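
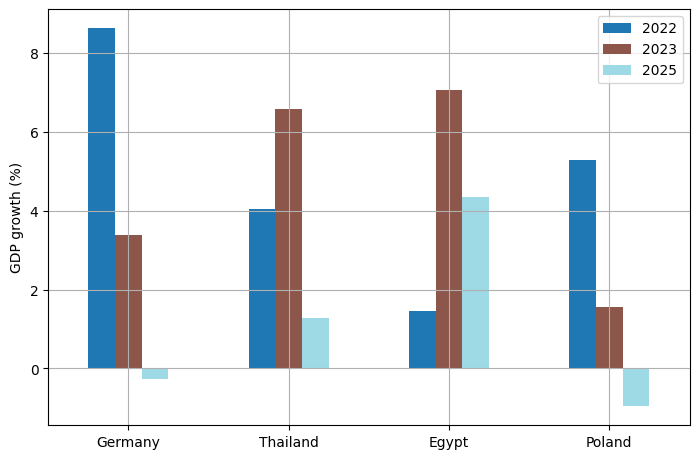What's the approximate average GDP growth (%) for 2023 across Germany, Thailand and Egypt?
(3 + 7 + 7) / 3 ≈ 6.

≈ 6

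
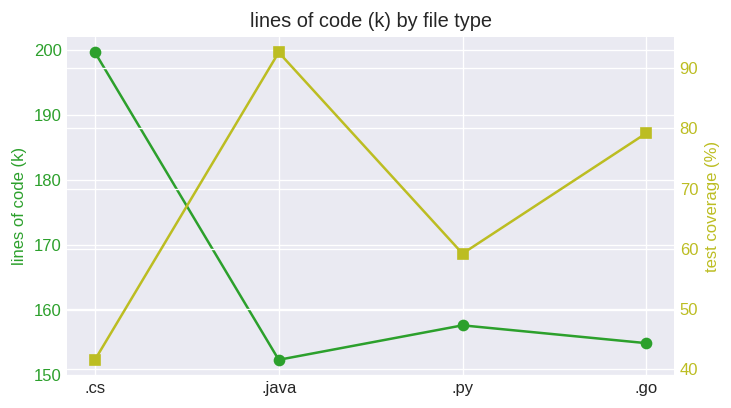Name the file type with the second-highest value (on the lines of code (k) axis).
.py

Top 3 (on the lines of code (k) axis): .cs ≈ 200, .py ≈ 160, .go ≈ 155.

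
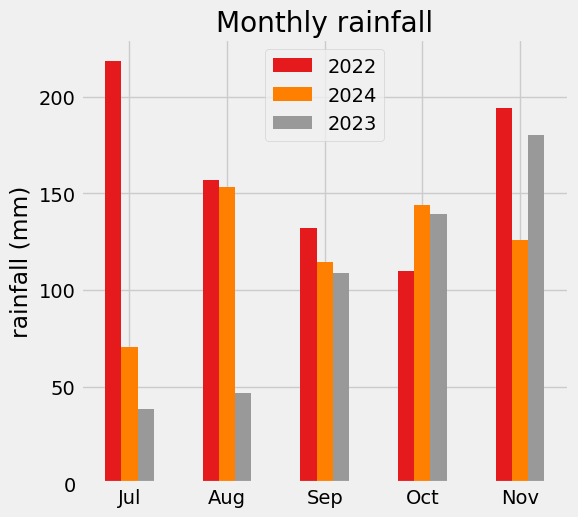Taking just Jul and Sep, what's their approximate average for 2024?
(80 + 120) / 2 ≈ 100.

≈ 100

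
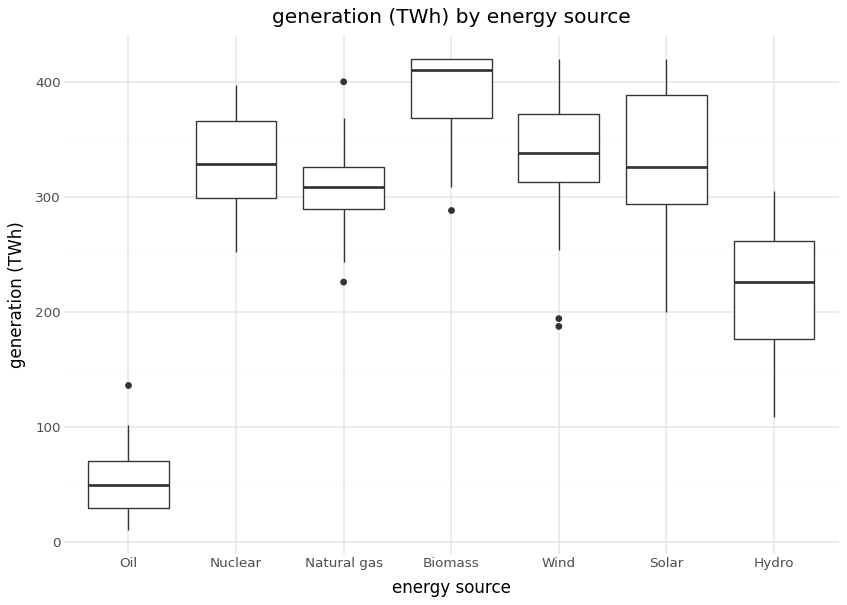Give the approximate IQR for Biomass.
≈ 50

Q3 ≈ 400, Q1 ≈ 350; IQR ≈ 50.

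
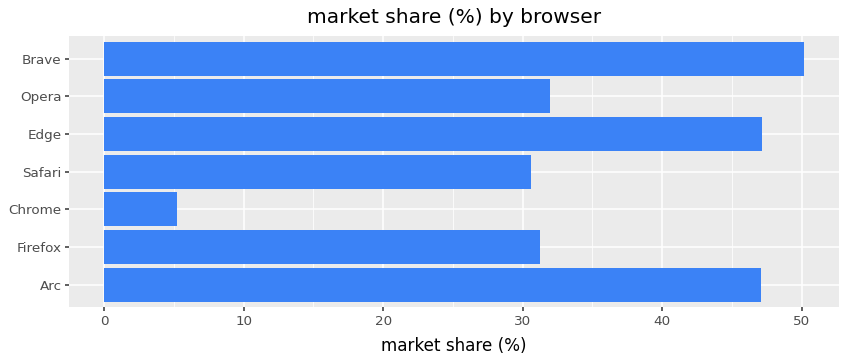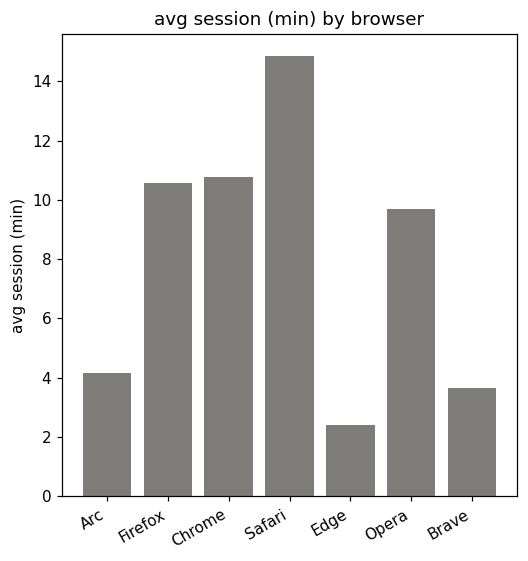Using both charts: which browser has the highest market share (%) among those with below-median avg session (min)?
Chart 2 median avg session (min) ≈ 10; below-median browsers: Arc, Edge, Brave. Among those, Brave has the highest market share (%) (≈ 50).

Brave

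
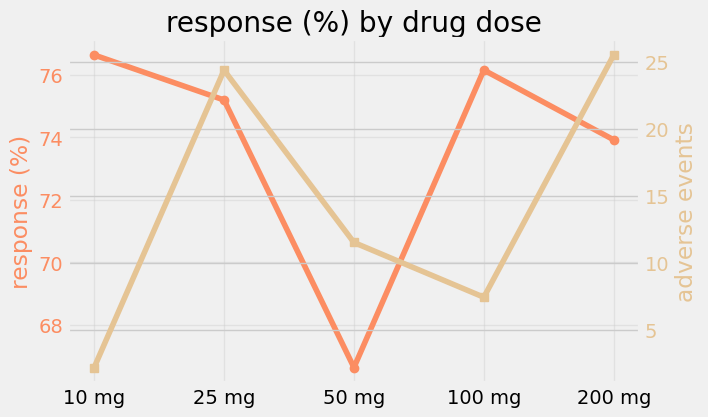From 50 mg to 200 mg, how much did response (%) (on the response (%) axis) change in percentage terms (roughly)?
50 mg ≈ 67, 200 mg ≈ 74; (74 − 67) / 67 ≈ +10.4%.

≈ +10.4%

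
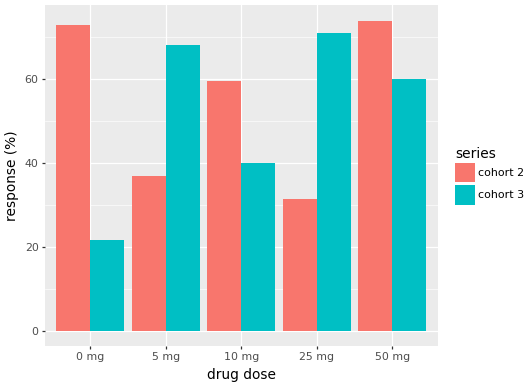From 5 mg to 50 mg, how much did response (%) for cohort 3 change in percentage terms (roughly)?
5 mg ≈ 70, 50 mg ≈ 60; (60 − 70) / 70 ≈ -14.3%.

≈ -14.3%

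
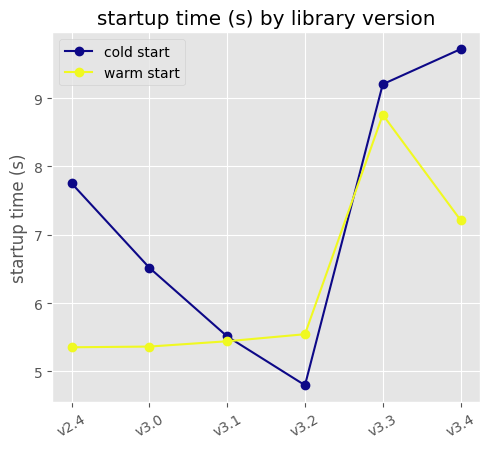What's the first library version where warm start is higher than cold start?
v3.1: warm start ≈ 5.5 vs cold start ≈ 5.5 (not yet); v3.2: warm start ≈ 5.5 vs cold start ≈ 5.0 (first crossover).

v3.2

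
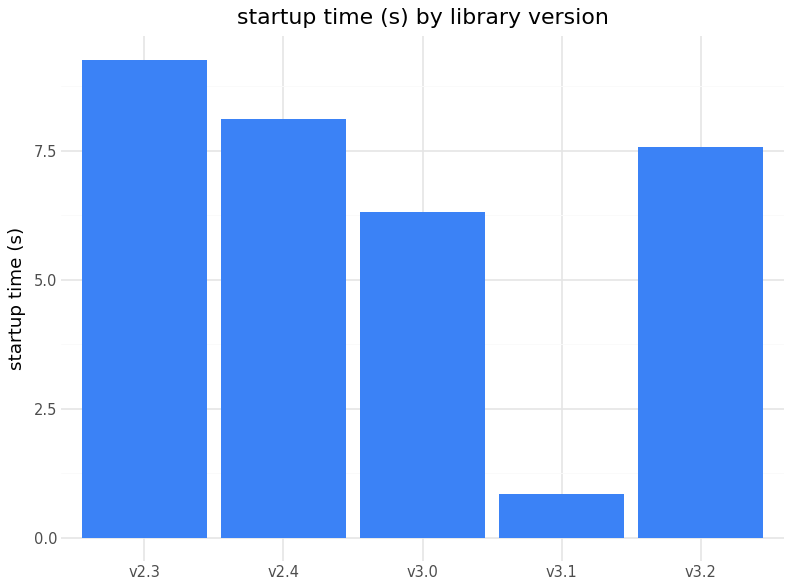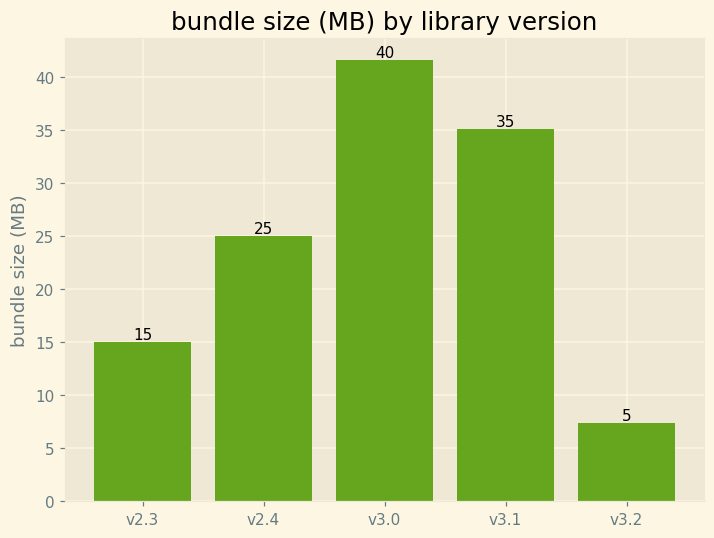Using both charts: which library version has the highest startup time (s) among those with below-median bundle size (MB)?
v2.3

Chart 2 median bundle size (MB) ≈ 25; below-median library versions: v2.3, v3.2. Among those, v2.3 has the highest startup time (s) (≈ 9).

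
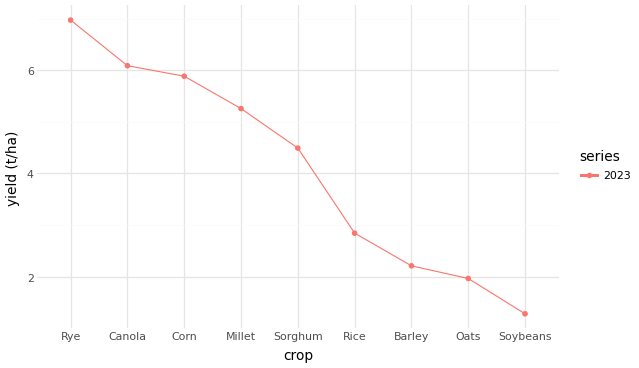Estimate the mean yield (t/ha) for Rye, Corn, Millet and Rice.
≈ 5.38

(7.0 + 6.0 + 5.5 + 3.0) / 4 ≈ 5.38.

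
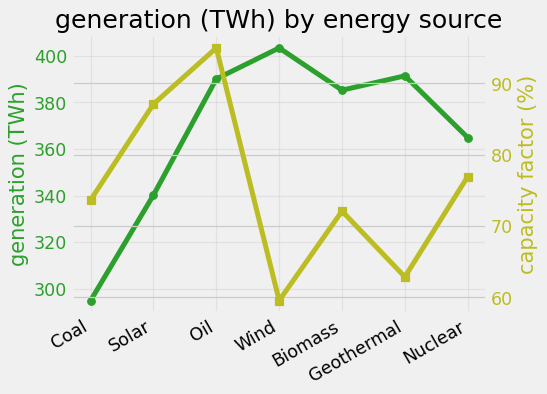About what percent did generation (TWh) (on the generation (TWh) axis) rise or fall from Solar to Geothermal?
Solar ≈ 340, Geothermal ≈ 390; (390 − 340) / 340 ≈ +14.7%.

≈ +14.7%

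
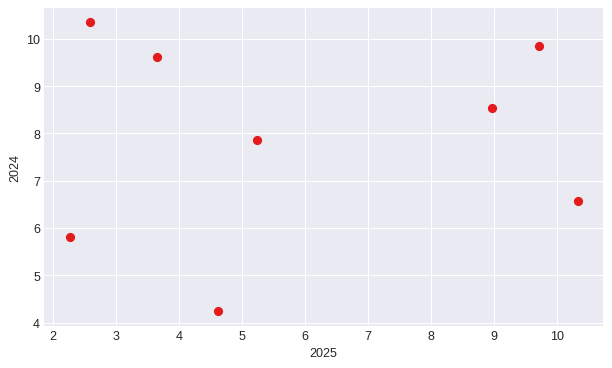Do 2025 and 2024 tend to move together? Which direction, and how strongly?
Points are roughly uncorrelated; weak (|r| ≈ 0.1).

no clear correlation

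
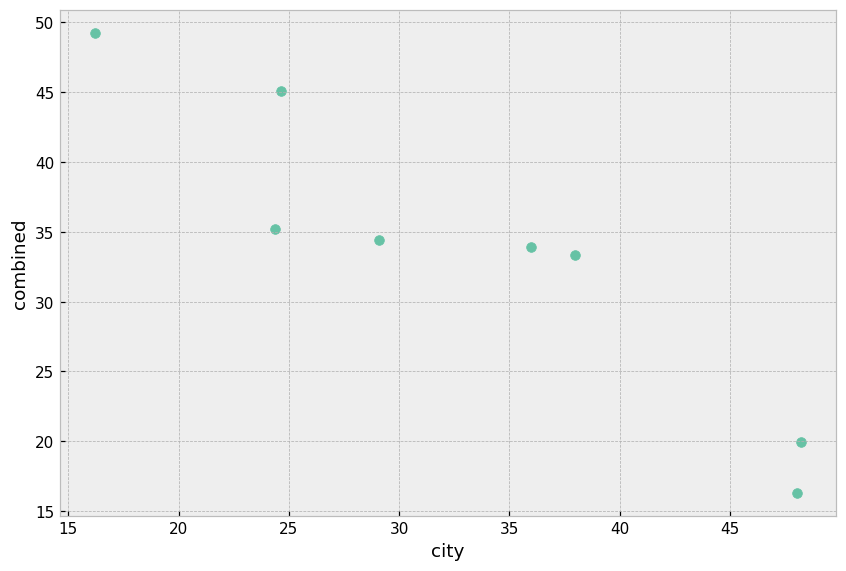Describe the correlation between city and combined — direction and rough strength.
Points are negatively correlated; strong (|r| ≈ 0.9).

negative, strong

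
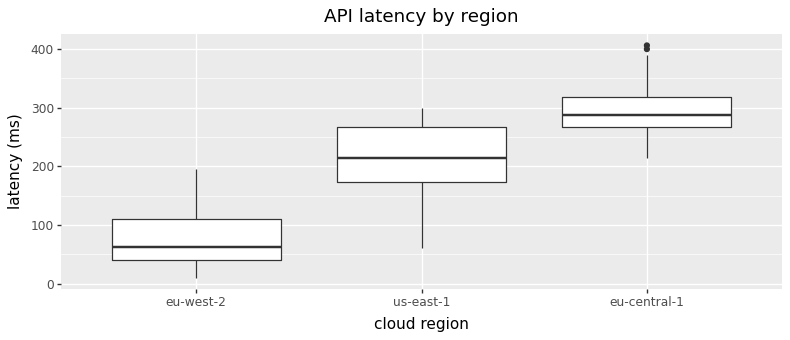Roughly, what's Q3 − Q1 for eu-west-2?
≈ 80

Q3 ≈ 120, Q1 ≈ 40; IQR ≈ 80.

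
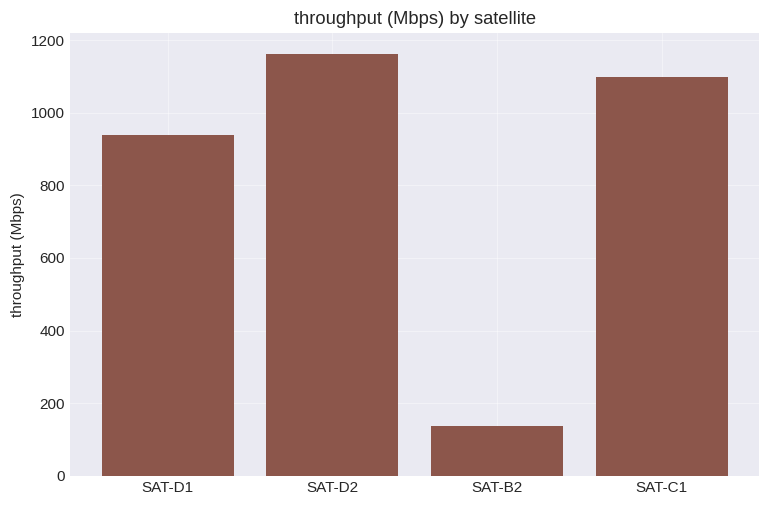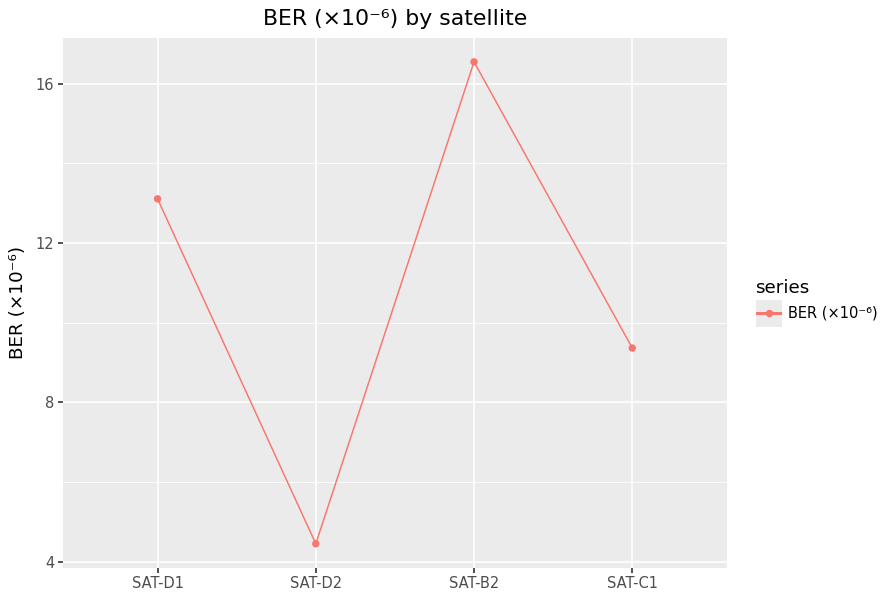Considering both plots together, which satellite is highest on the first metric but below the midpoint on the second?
SAT-D2

Chart 2 median BER (×10⁻⁶) ≈ 12; below-median satellites: SAT-D2, SAT-C1. Among those, SAT-D2 has the highest throughput (Mbps) (≈ 1200).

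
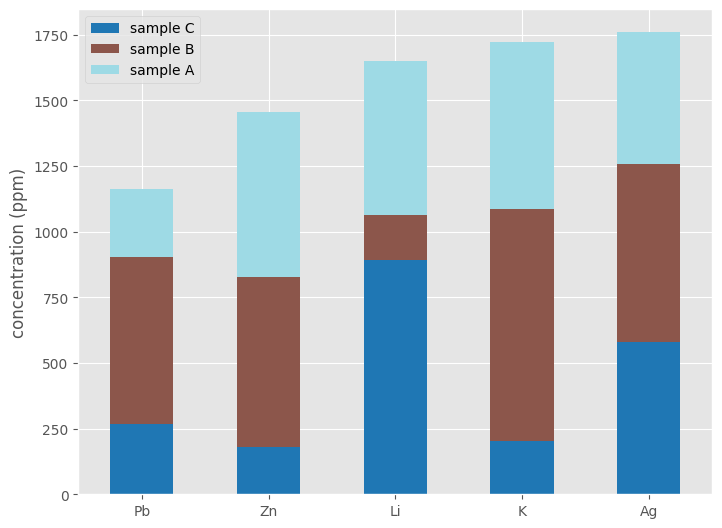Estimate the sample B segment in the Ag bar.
≈ 600

sample B top ≈ 1200, bottom ≈ 600; segment ≈ 600.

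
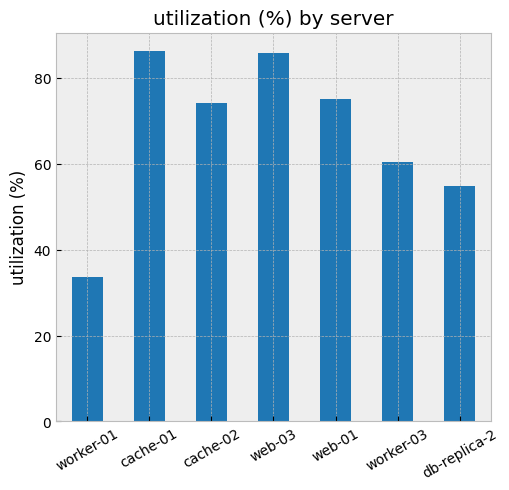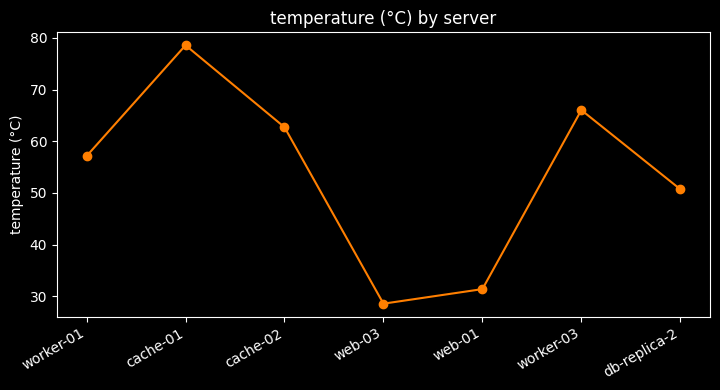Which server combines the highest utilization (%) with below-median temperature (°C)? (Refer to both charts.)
web-03

Chart 2 median temperature (°C) ≈ 60; below-median servers: web-03, web-01, db-replica-2. Among those, web-03 has the highest utilization (%) (≈ 90).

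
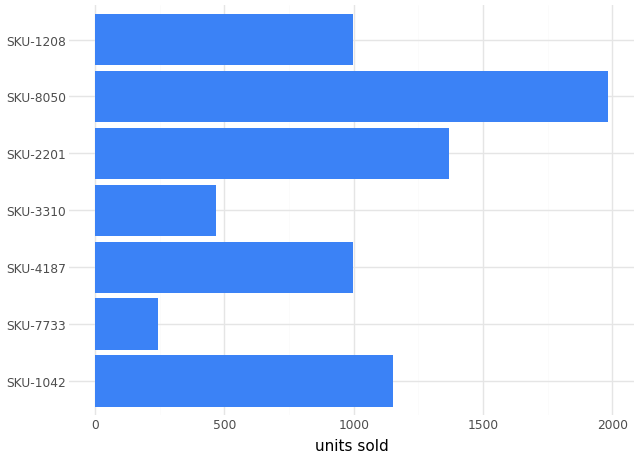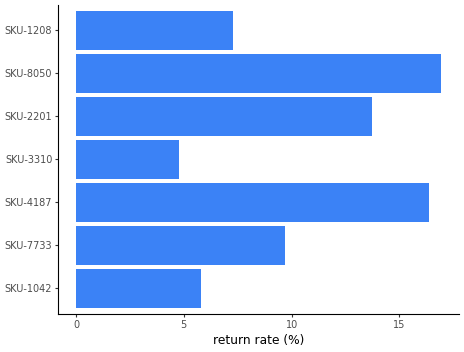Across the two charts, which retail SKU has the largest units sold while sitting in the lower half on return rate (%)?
Chart 2 median return rate (%) ≈ 10; below-median retail SKUs: SKU-1042, SKU-3310, SKU-1208. Among those, SKU-1042 has the highest units sold (≈ 1200).

SKU-1042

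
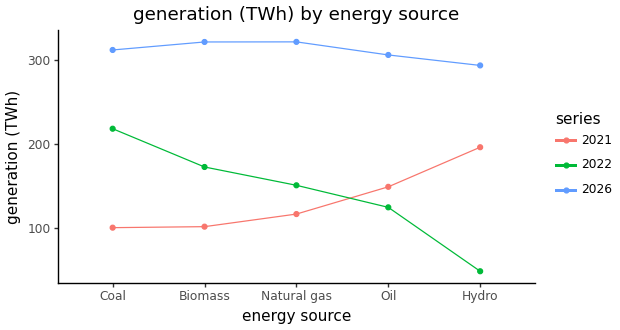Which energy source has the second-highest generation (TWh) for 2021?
Oil

Top 3 for 2021: Hydro ≈ 200, Oil ≈ 150, Natural gas ≈ 125.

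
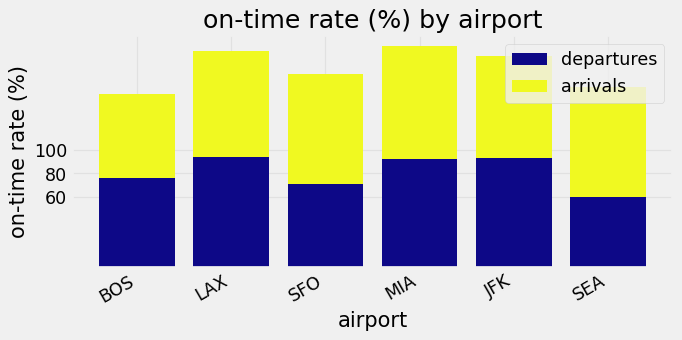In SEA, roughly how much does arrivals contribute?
≈ 100

arrivals top ≈ 160, bottom ≈ 60; segment ≈ 100.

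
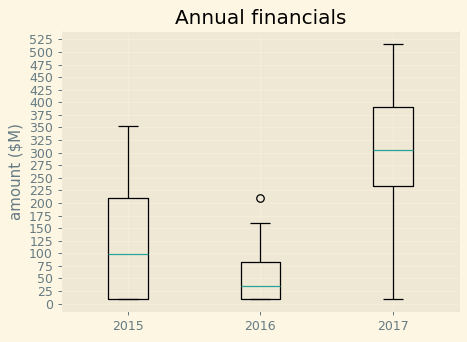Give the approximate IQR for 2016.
Q3 ≈ 75, Q1 ≈ 0; IQR ≈ 75.

≈ 75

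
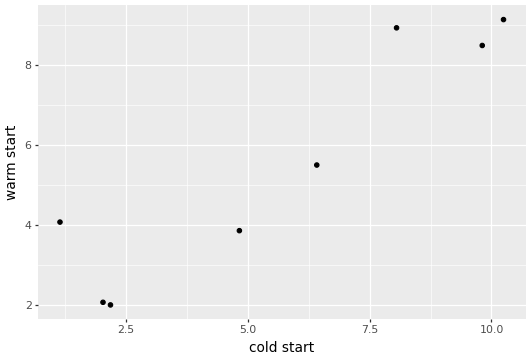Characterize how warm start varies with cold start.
positive, strong

Points are positively correlated; strong (|r| ≈ 0.9).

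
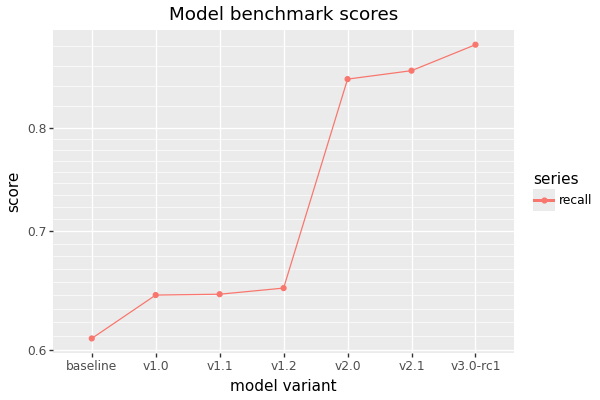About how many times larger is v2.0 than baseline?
v2.0 ≈ 0.85, baseline ≈ 0.60; 0.85/0.60 ≈ 1.42.

≈ 1.42×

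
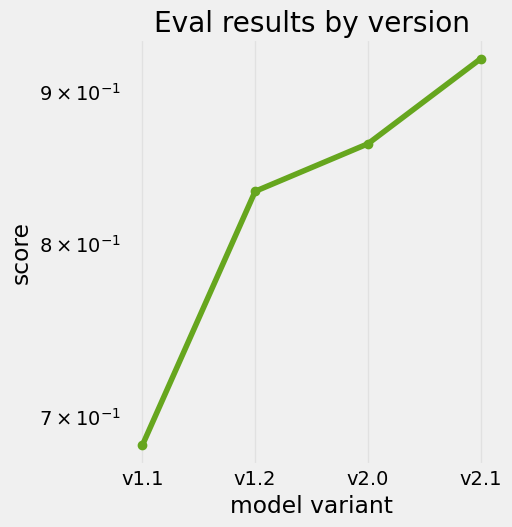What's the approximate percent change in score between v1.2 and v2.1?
v1.2 ≈ 0.84, v2.1 ≈ 0.92; (0.92 − 0.84) / 0.84 ≈ +9.5%.

≈ +9.5%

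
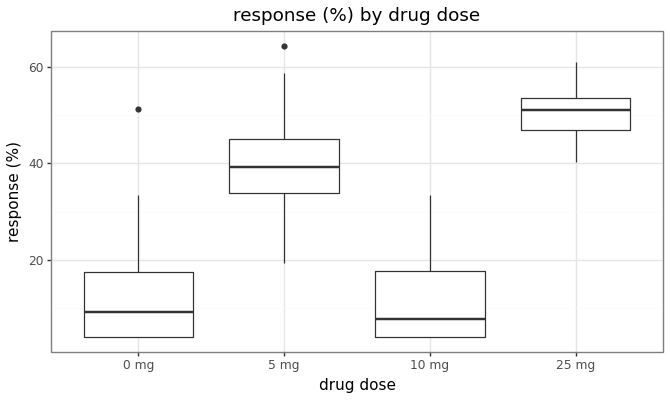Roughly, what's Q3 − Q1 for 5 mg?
Q3 ≈ 45, Q1 ≈ 35; IQR ≈ 10.

≈ 10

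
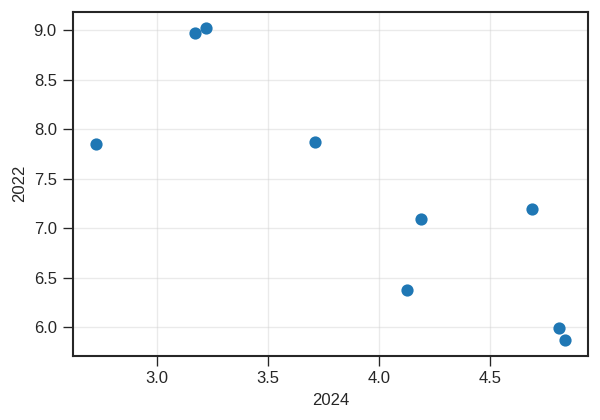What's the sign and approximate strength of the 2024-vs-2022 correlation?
negative, strong

Points are negatively correlated; strong (|r| ≈ 0.8).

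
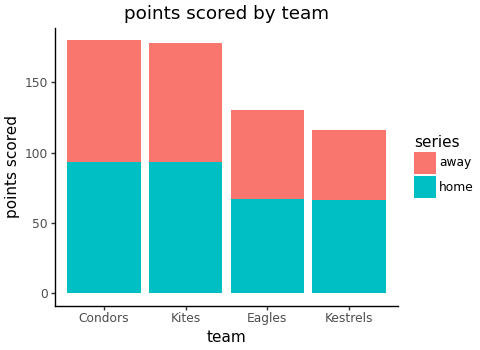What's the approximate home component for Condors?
home top ≈ 100, bottom ≈ 0; segment ≈ 100.

≈ 100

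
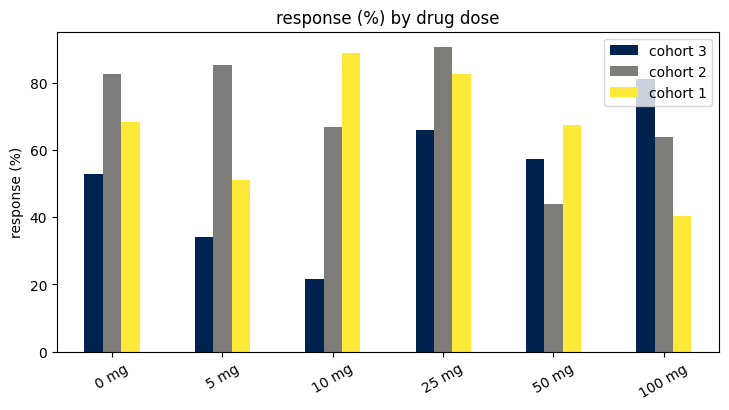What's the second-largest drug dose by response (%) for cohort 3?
25 mg

Top 3 for cohort 3: 100 mg ≈ 80, 25 mg ≈ 70, 50 mg ≈ 60.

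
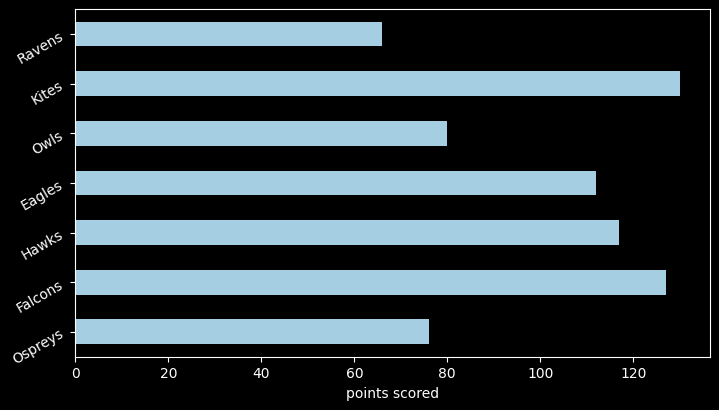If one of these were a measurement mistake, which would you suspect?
Ravens

Ravens ≈ 60; the rest sit between ≈ 80 and ≈ 120.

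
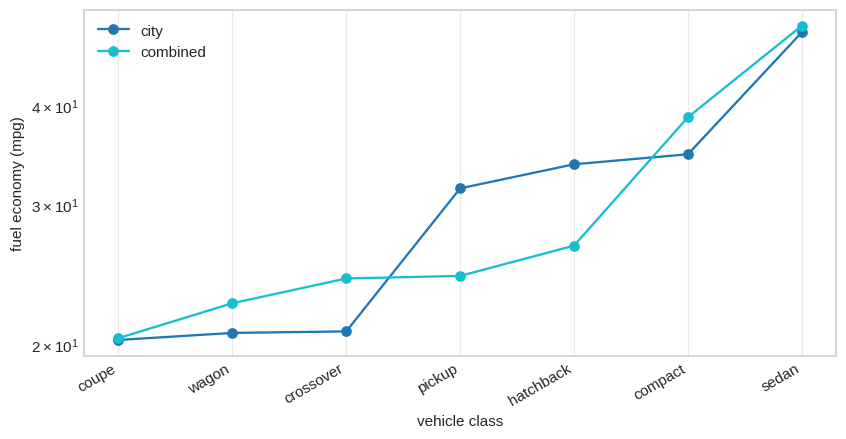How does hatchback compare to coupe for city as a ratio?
hatchback ≈ 35, coupe ≈ 20; 35/20 ≈ 1.75.

≈ 1.75×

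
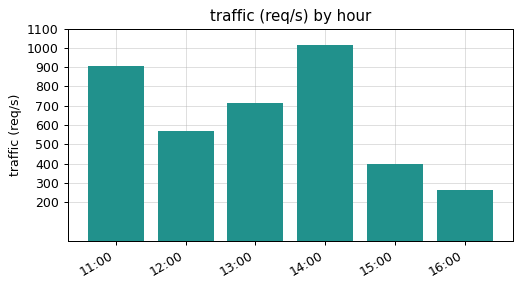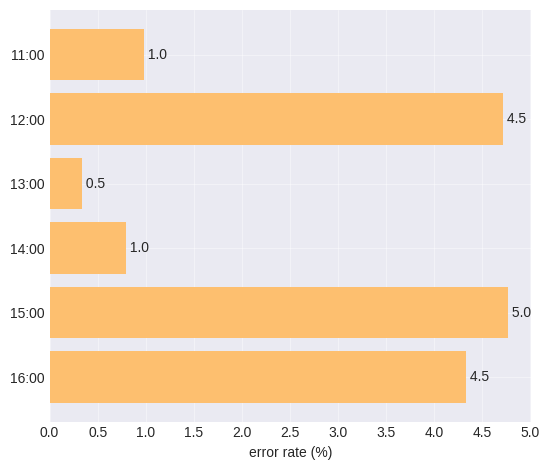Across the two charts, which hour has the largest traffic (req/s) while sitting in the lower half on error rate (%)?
Chart 2 median error rate (%) ≈ 2.5; below-median hours: 11:00, 13:00, 14:00. Among those, 14:00 has the highest traffic (req/s) (≈ 1000).

14:00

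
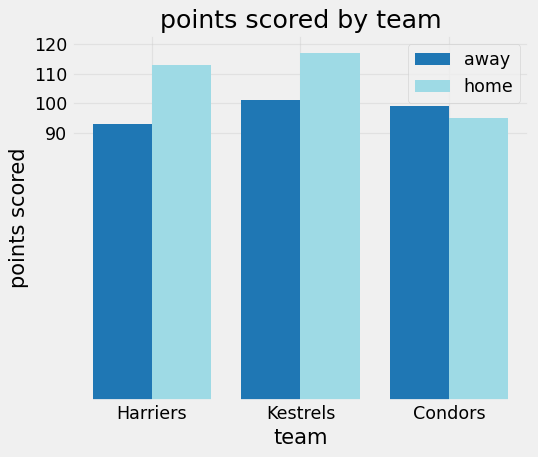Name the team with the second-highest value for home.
Top 3 for home: Kestrels ≈ 120, Harriers ≈ 110, Condors ≈ 100.

Harriers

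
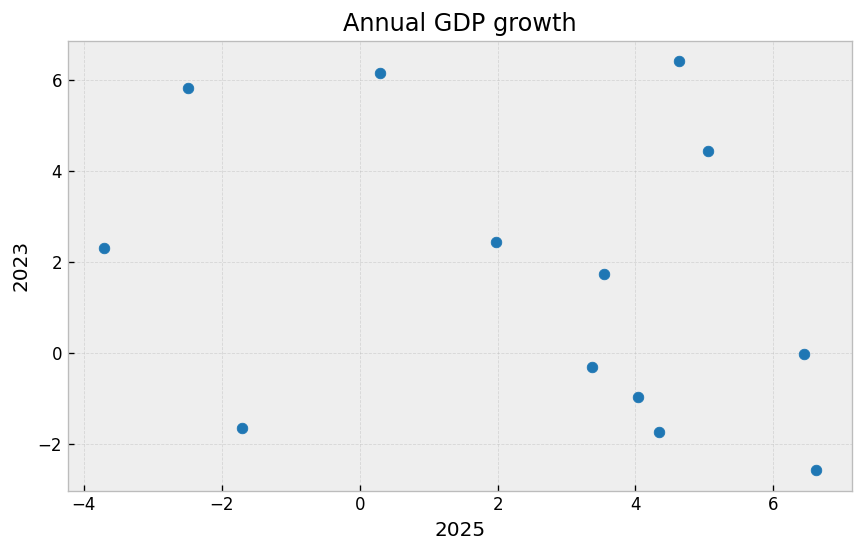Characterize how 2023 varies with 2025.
Points are negatively correlated; weak (|r| ≈ 0.3).

negative, weak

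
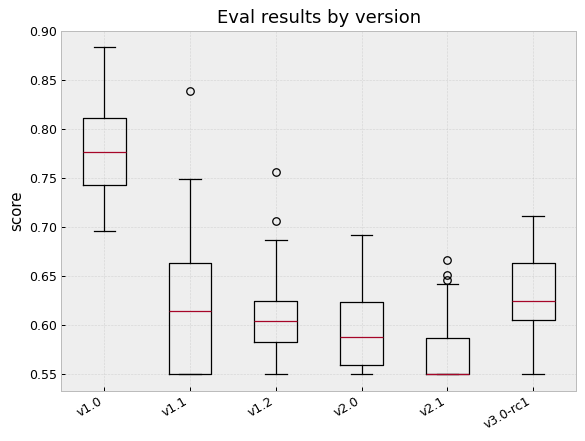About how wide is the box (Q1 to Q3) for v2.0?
≈ 0.06

Q3 ≈ 0.62, Q1 ≈ 0.56; IQR ≈ 0.06.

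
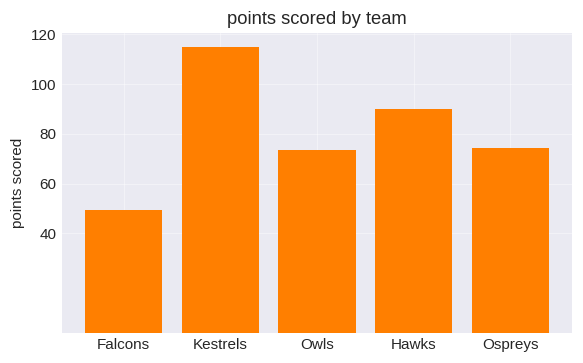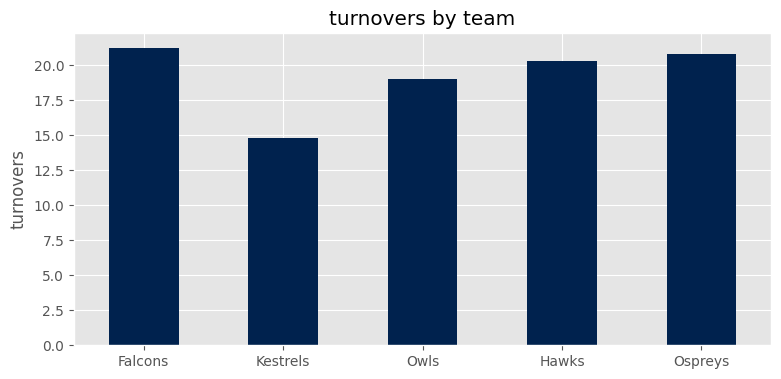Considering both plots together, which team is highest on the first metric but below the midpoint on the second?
Kestrels

Chart 2 median turnovers ≈ 20; below-median teams: Kestrels, Owls. Among those, Kestrels has the highest points scored (≈ 120).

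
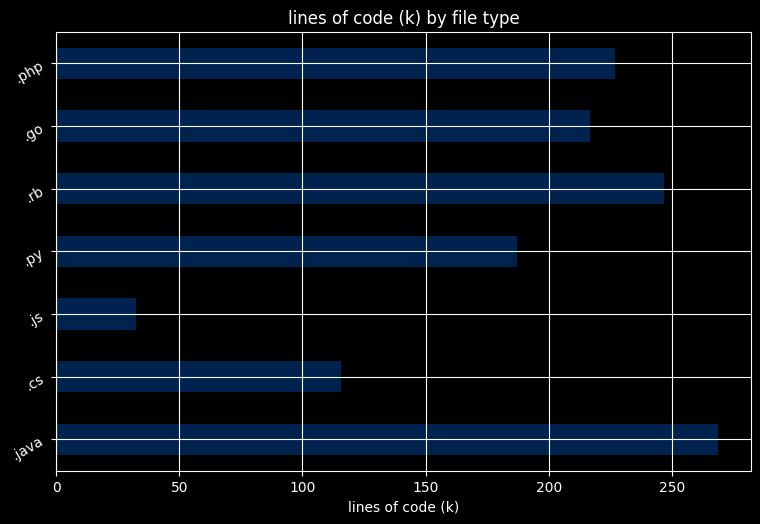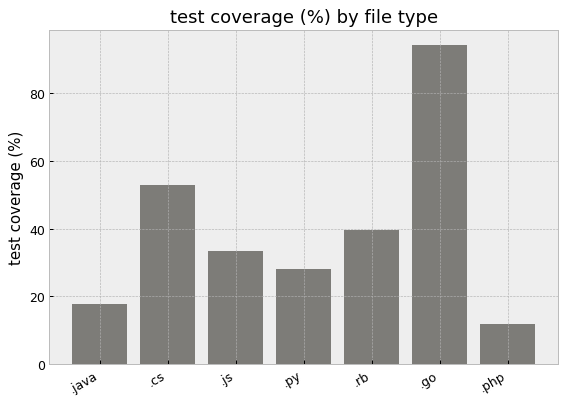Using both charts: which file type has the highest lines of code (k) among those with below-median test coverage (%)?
Chart 2 median test coverage (%) ≈ 30; below-median file types: .java, .py, .php. Among those, .java has the highest lines of code (k) (≈ 275).

.java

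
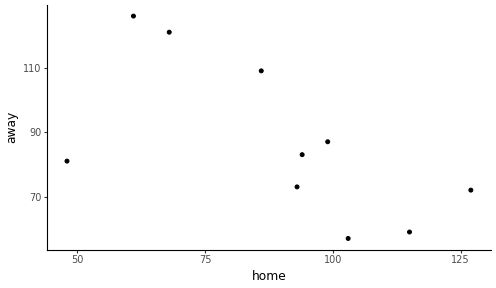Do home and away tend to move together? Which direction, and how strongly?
negative, moderate

Points are negatively correlated; moderate (|r| ≈ 0.6).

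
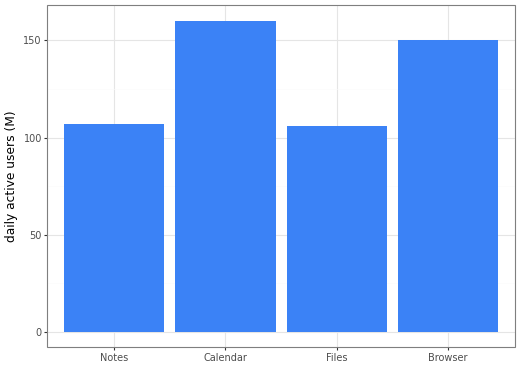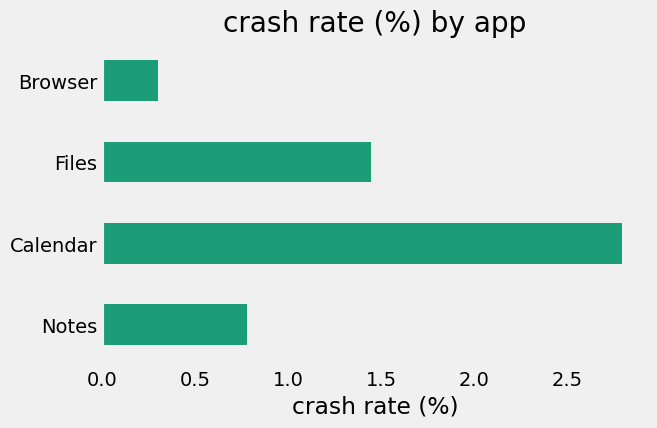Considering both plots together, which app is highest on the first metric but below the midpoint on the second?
Chart 2 median crash rate (%) ≈ 1; below-median apps: Notes, Browser. Among those, Browser has the highest daily active users (M) (≈ 160).

Browser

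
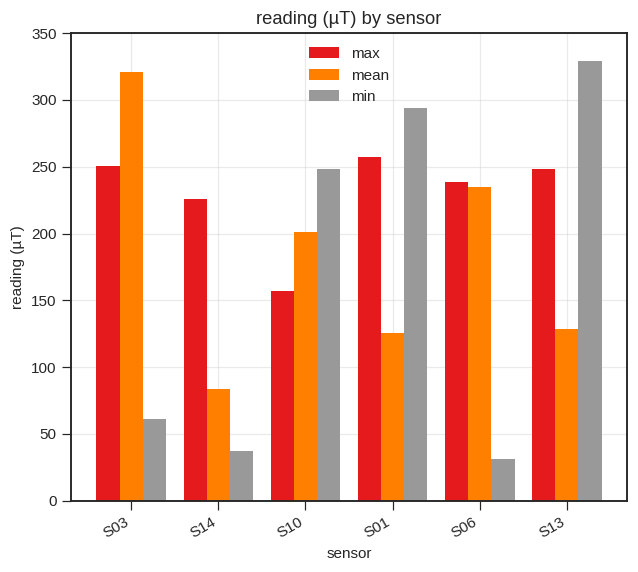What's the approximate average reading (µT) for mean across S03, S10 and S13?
(300 + 200 + 150) / 3 ≈ 217.

≈ 217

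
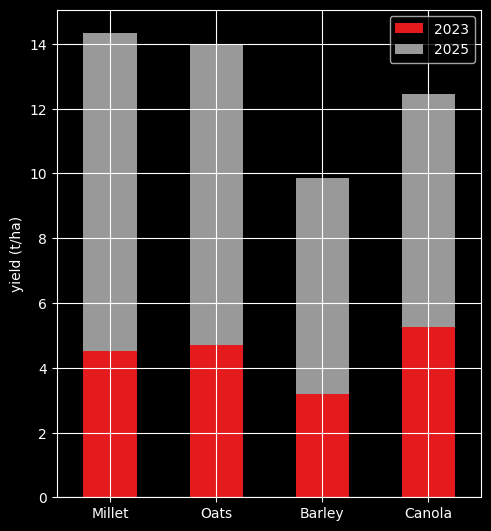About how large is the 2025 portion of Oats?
≈ 10

2025 top ≈ 14, bottom ≈ 4; segment ≈ 10.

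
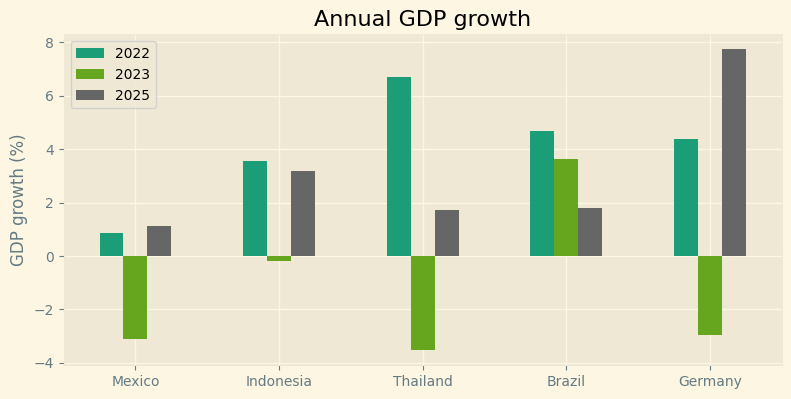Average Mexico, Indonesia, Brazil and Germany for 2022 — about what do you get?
≈ 4

(1 + 4 + 5 + 4) / 4 ≈ 4.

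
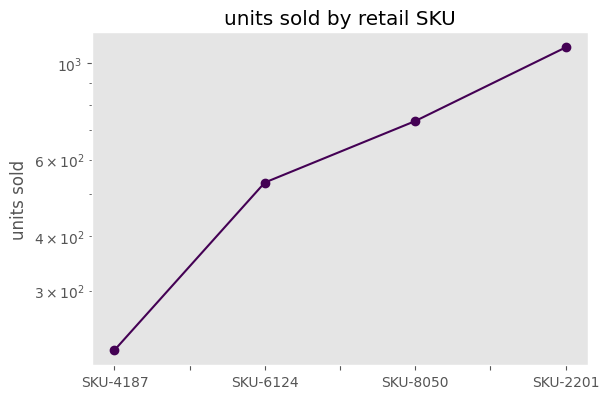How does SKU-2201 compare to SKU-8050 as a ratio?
SKU-2201 ≈ 1100, SKU-8050 ≈ 700; 1100/700 ≈ 1.57.

≈ 1.57×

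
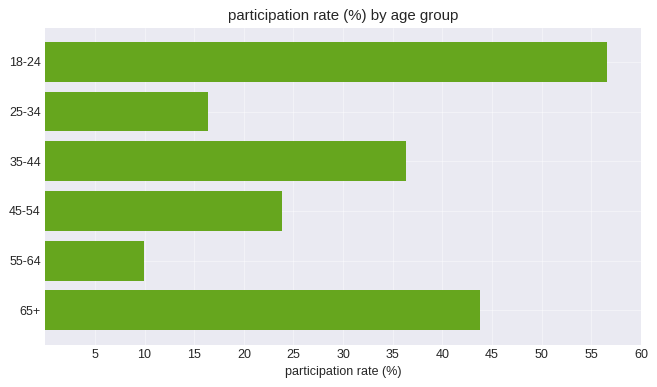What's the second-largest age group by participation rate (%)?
65+

Top 3: 18-24 ≈ 55, 65+ ≈ 45, 35-44 ≈ 35.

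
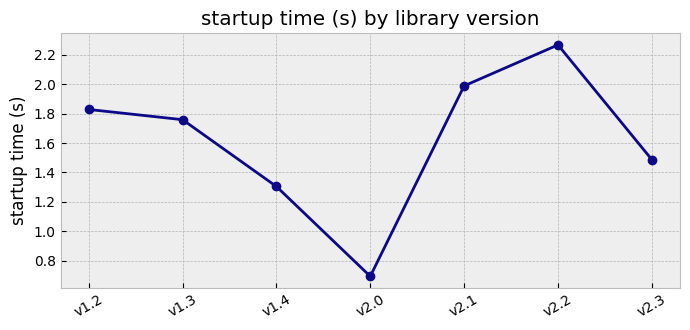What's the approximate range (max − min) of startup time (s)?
≈ 1.6

Max v2.2 ≈ 2.2, min v2.0 ≈ 0.6; range ≈ 1.6.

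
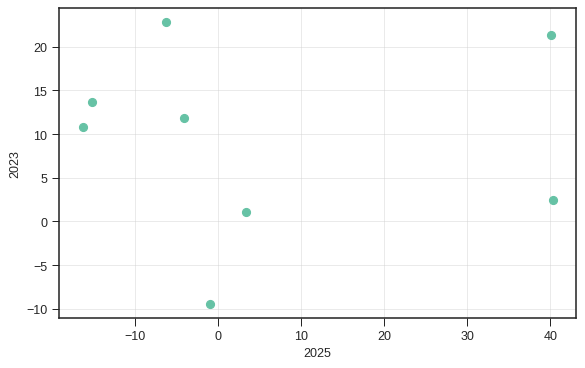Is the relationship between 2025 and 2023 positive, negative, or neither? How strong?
no clear correlation

Points are roughly uncorrelated; weak (|r| ≈ 0.0).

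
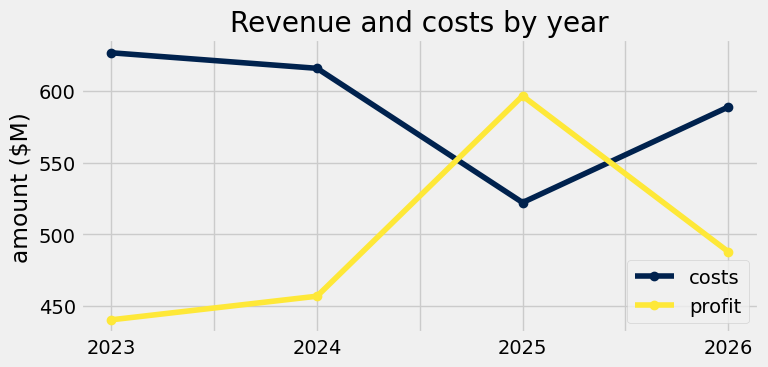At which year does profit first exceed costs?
2025

2024: profit ≈ 460 vs costs ≈ 620 (not yet); 2025: profit ≈ 600 vs costs ≈ 520 (first crossover).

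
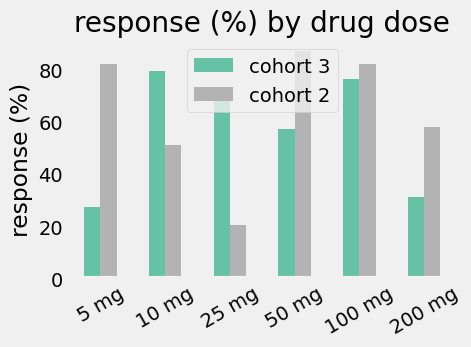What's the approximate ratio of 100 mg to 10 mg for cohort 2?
100 mg ≈ 80, 10 mg ≈ 50; 80/50 ≈ 1.6.

≈ 1.6×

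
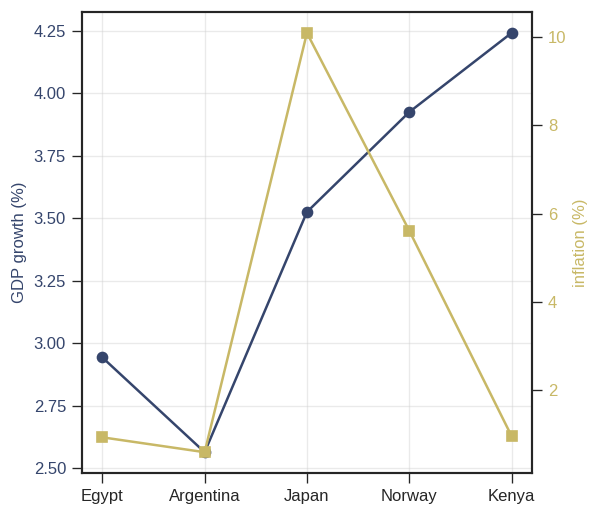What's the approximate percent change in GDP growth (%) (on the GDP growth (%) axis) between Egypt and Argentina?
Egypt ≈ 3.0, Argentina ≈ 2.6; (2.6 − 3.0) / 3.0 ≈ -13.3%.

≈ -13.3%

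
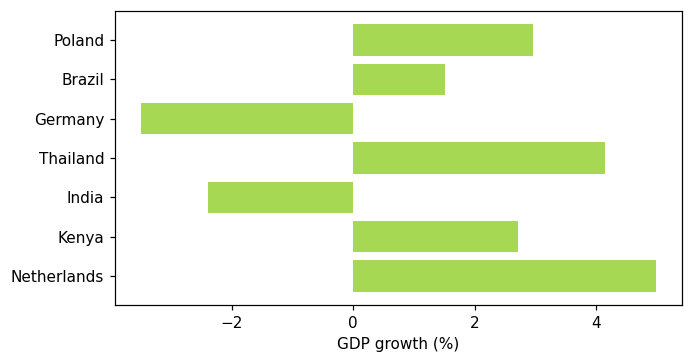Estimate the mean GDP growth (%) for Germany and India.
(-4 + -2) / 2 ≈ -3.

≈ -3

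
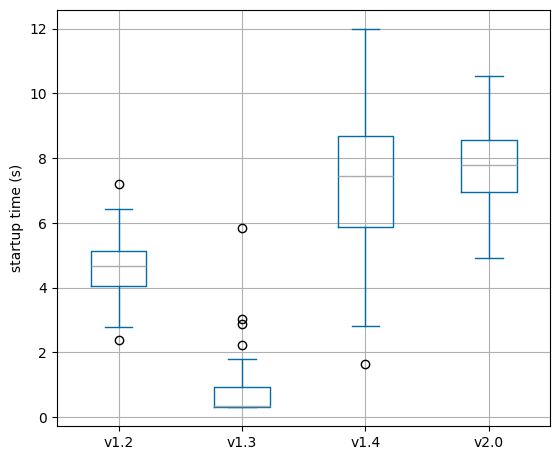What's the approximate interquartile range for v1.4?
≈ 3

Q3 ≈ 9, Q1 ≈ 6; IQR ≈ 3.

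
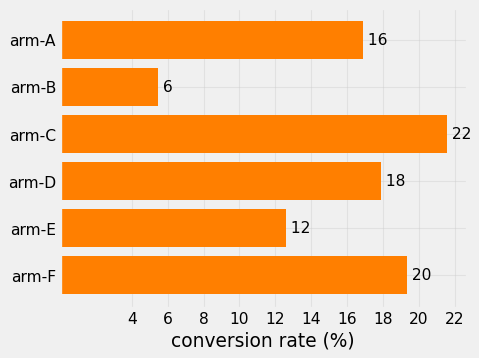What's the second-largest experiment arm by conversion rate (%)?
Top 3: arm-C ≈ 22, arm-F ≈ 20, arm-D ≈ 18.

arm-F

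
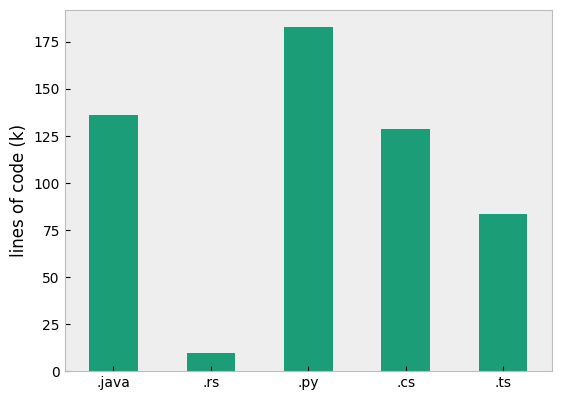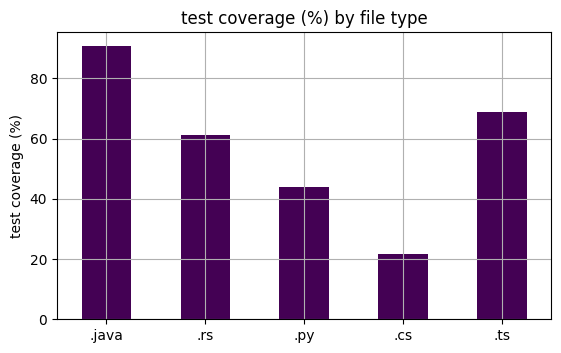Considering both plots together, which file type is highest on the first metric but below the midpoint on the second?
.py

Chart 2 median test coverage (%) ≈ 60; below-median file types: .py, .cs. Among those, .py has the highest lines of code (k) (≈ 180).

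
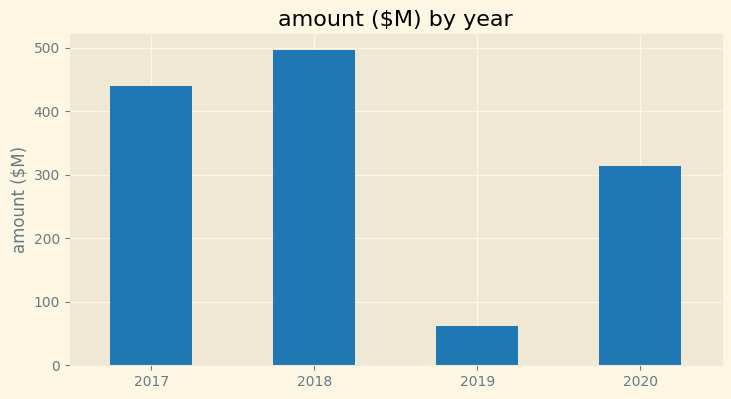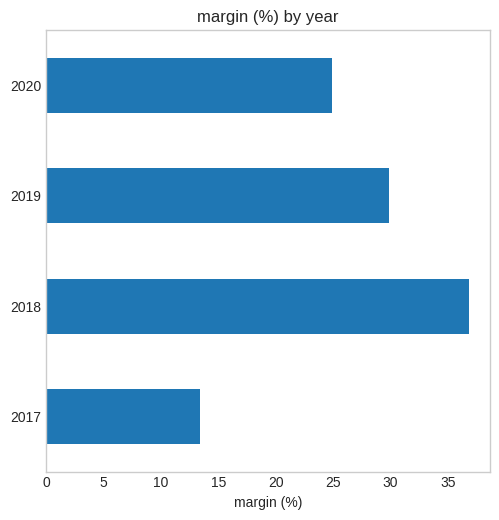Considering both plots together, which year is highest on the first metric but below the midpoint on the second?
2017

Chart 2 median margin (%) ≈ 25; below-median years: 2017, 2020. Among those, 2017 has the highest amount ($M) (≈ 450).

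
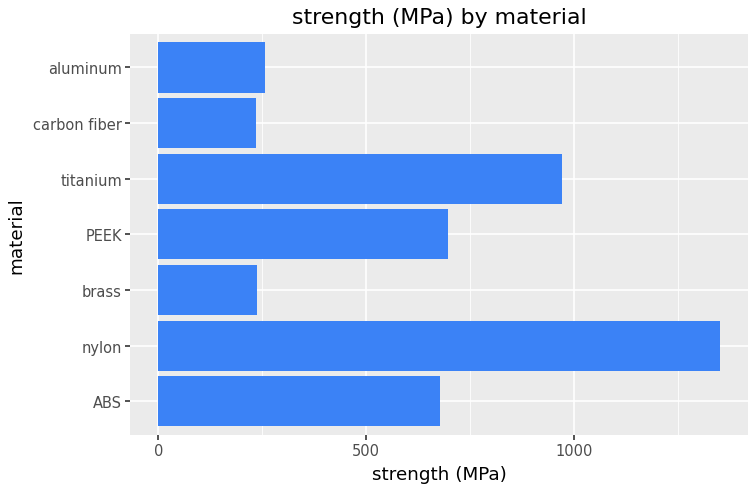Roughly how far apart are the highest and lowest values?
≈ 1200

Max nylon ≈ 1400, min carbon fiber ≈ 200; range ≈ 1200.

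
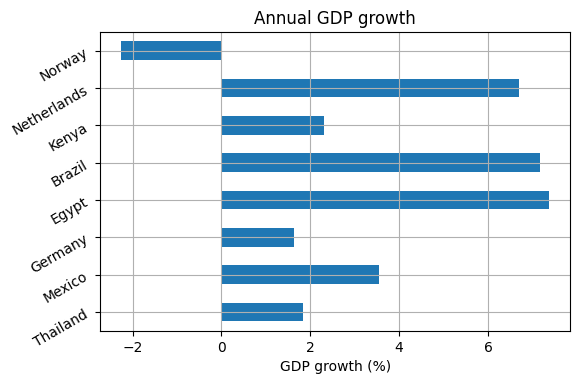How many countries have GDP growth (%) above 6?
3

Above 6: Egypt, Brazil, Netherlands.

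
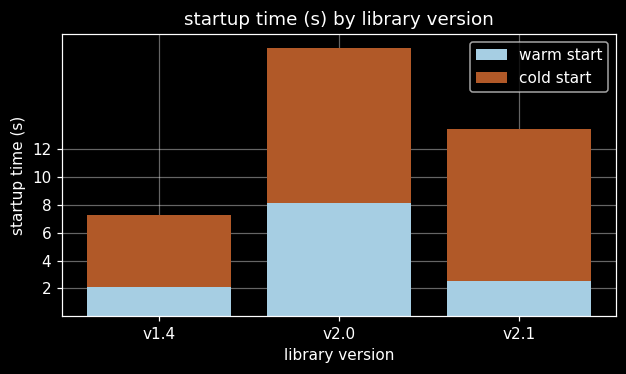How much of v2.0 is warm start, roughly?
warm start top ≈ 8, bottom ≈ 0; segment ≈ 8.

≈ 8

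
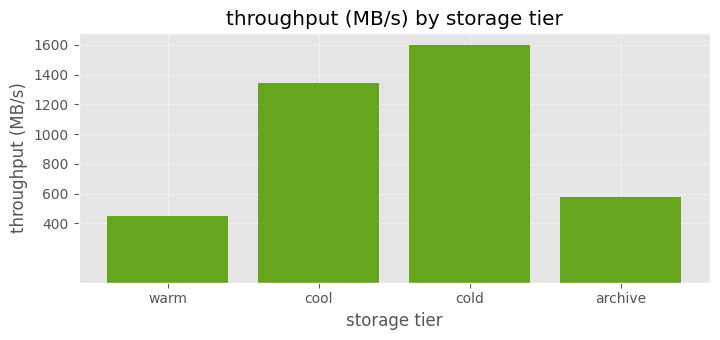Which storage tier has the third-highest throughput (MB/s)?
archive

Top 4: cold ≈ 1600, cool ≈ 1400, archive ≈ 600, warm ≈ 400.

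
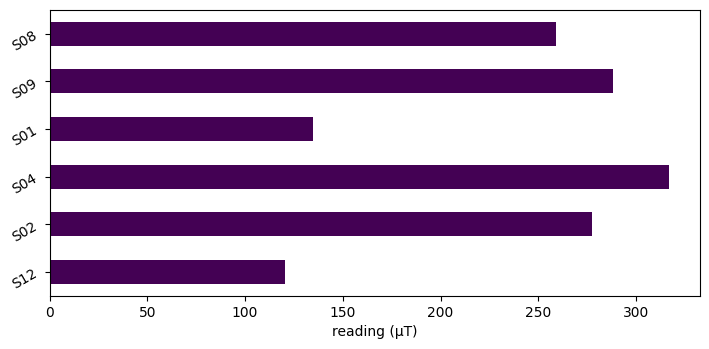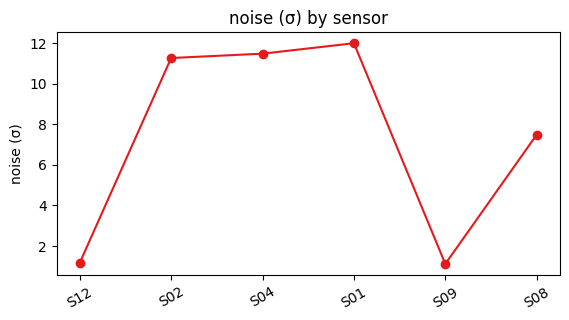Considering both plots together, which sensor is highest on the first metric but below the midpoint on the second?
Chart 2 median noise (σ) ≈ 10; below-median sensors: S12, S09, S08. Among those, S09 has the highest reading (µT) (≈ 300).

S09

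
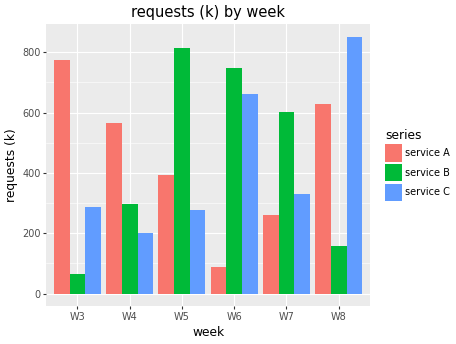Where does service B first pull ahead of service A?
W5

W4: service B ≈ 300 vs service A ≈ 600 (not yet); W5: service B ≈ 800 vs service A ≈ 400 (first crossover).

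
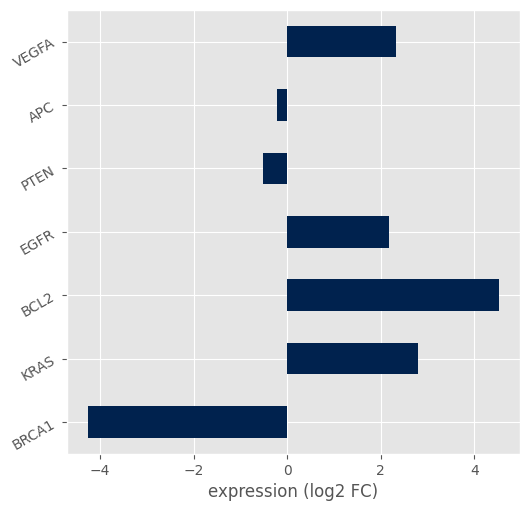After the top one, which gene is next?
KRAS

Top 3: BCL2 ≈ 5, KRAS ≈ 3, VEGFA ≈ 2.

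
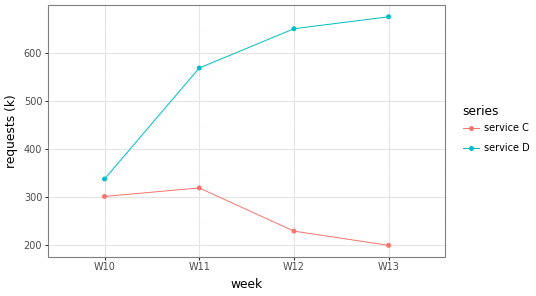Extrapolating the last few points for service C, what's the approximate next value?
≈ 150

Last three: 300, 250, 200 → slope ≈ -50/step → next ≈ 150.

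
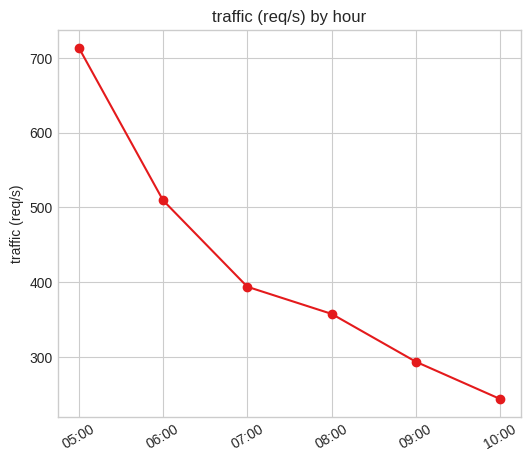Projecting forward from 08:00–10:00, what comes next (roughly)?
Last three: 350, 300, 250 → slope ≈ -50/step → next ≈ 200.

≈ 200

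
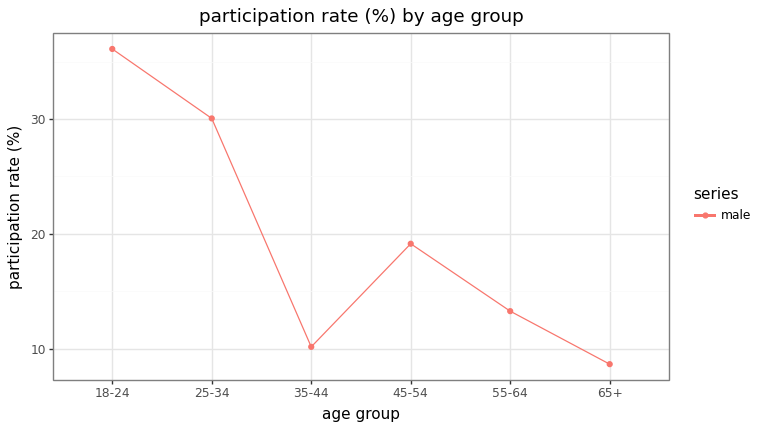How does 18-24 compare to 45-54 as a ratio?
≈ 1.75×

18-24 ≈ 35, 45-54 ≈ 20; 35/20 ≈ 1.75.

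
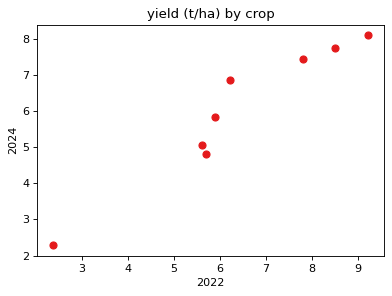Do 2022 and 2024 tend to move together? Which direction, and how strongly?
Points are positively correlated; strong (|r| ≈ 1.0).

positive, strong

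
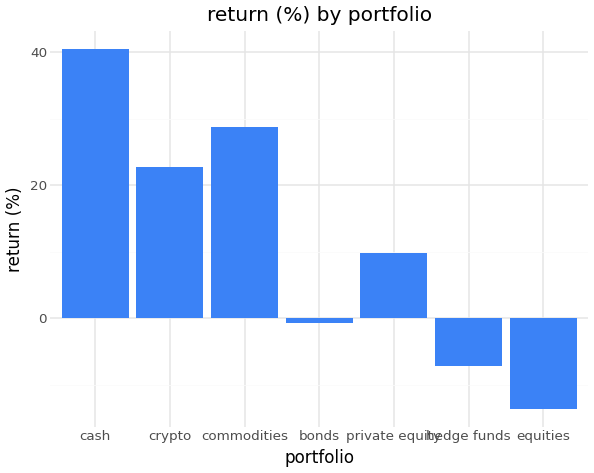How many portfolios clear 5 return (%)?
Above 5: cash, crypto, commodities, private equity.

4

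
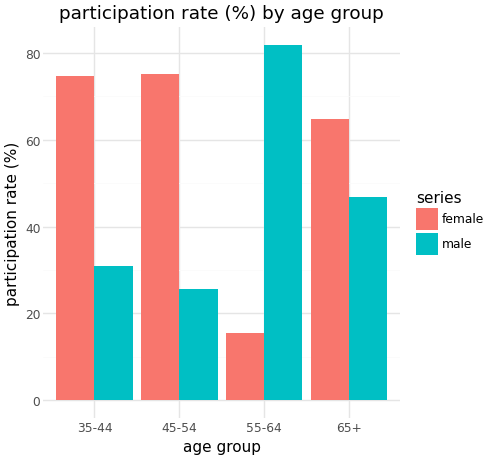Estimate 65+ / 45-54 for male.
65+ ≈ 50, 45-54 ≈ 30; 50/30 ≈ 1.67.

≈ 1.67×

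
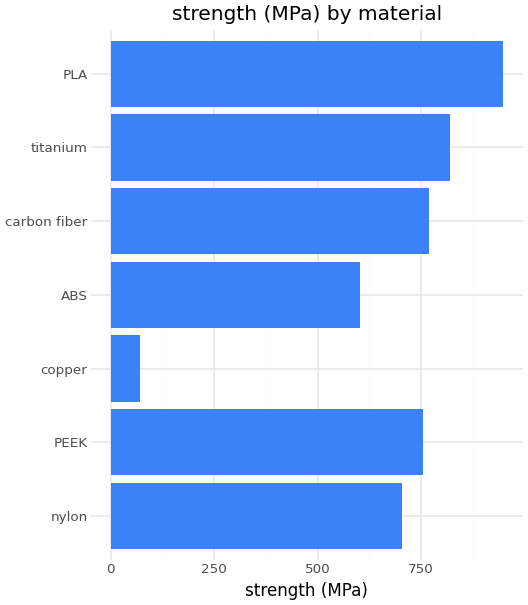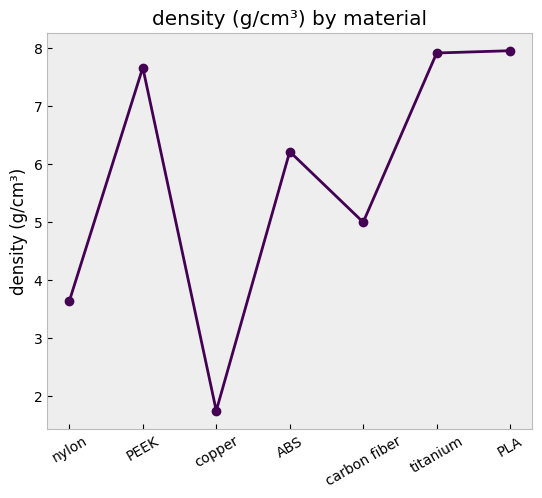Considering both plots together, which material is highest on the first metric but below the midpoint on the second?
Chart 2 median density (g/cm³) ≈ 6; below-median materials: nylon, copper, carbon fiber. Among those, carbon fiber has the highest strength (MPa) (≈ 800).

carbon fiber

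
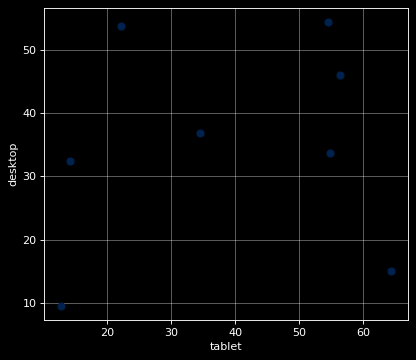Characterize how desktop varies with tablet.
Points are roughly uncorrelated; weak (|r| ≈ 0.2).

no clear correlation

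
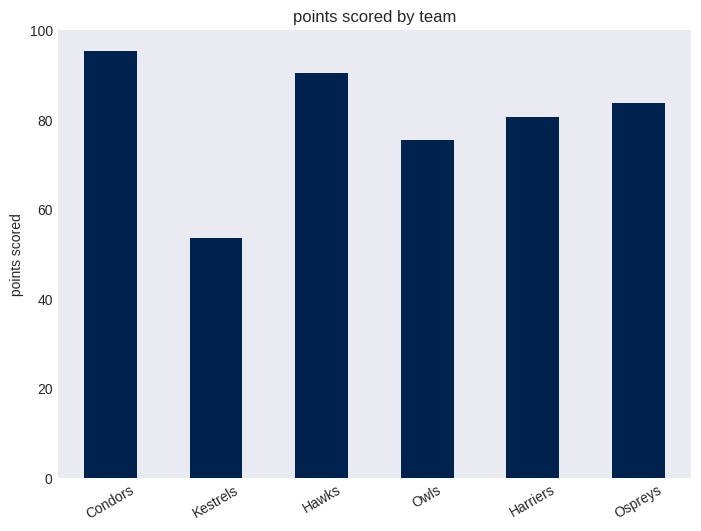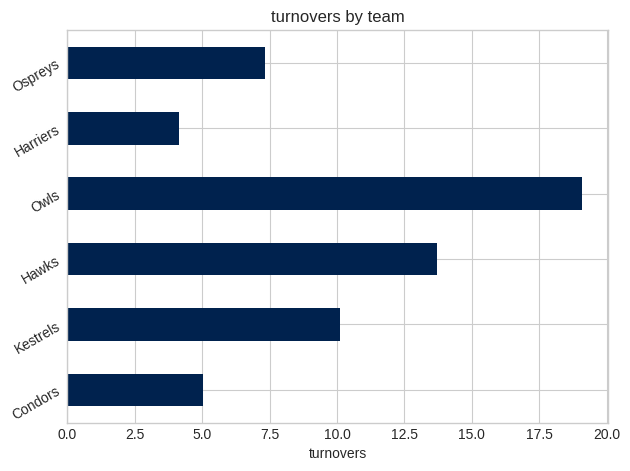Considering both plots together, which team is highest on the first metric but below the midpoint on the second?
Condors

Chart 2 median turnovers ≈ 8; below-median teams: Condors, Harriers, Ospreys. Among those, Condors has the highest points scored (≈ 100).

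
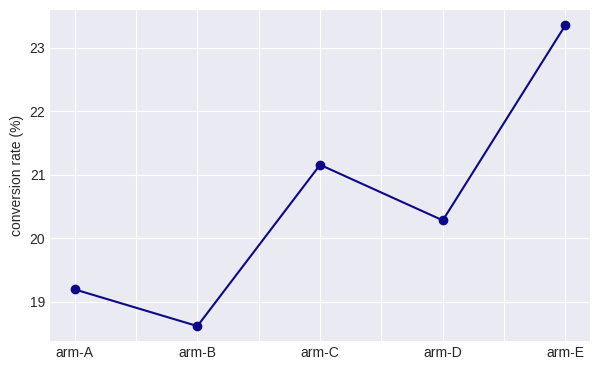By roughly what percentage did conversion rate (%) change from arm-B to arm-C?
≈ +13.5%

arm-B ≈ 18.5, arm-C ≈ 21.0; (21.0 − 18.5) / 18.5 ≈ +13.5%.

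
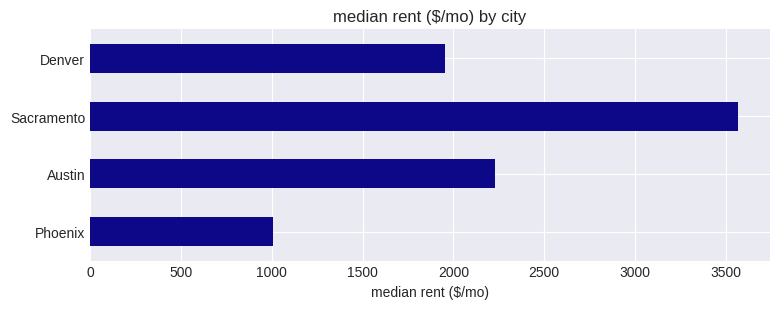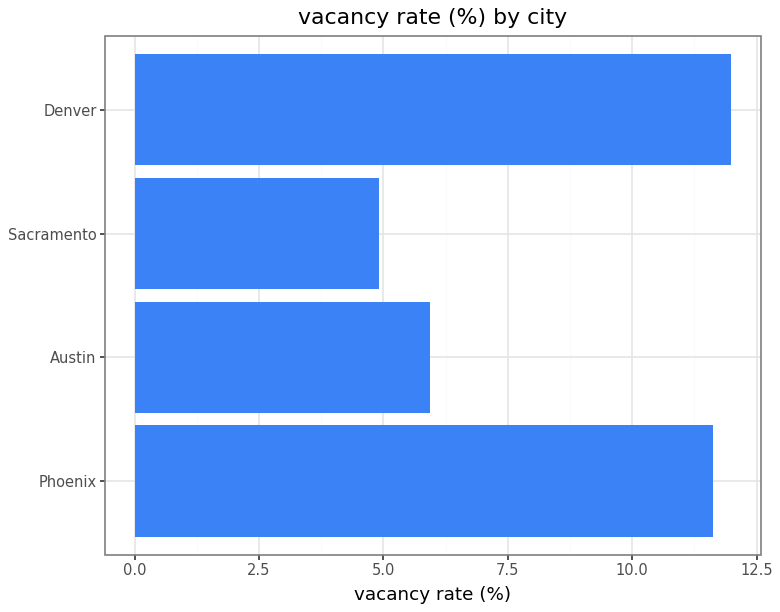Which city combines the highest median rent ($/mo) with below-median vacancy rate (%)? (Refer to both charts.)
Sacramento

Chart 2 median vacancy rate (%) ≈ 8; below-median cities: Austin, Sacramento. Among those, Sacramento has the highest median rent ($/mo) (≈ 3500).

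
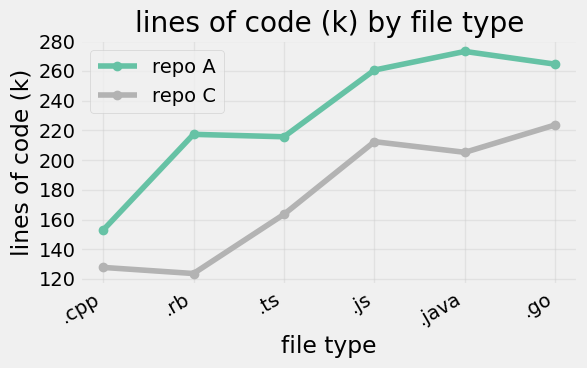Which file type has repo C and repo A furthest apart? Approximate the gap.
.rb, ≈ 100 k

.rb: repo C ≈ 120, repo A ≈ 220 → gap ≈ 100. Next-largest (.java) is only ≈ 80.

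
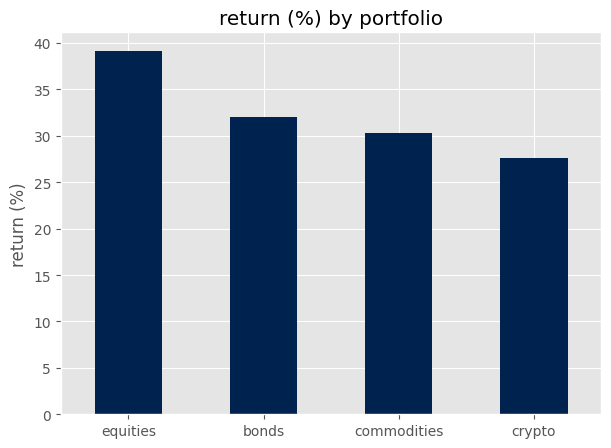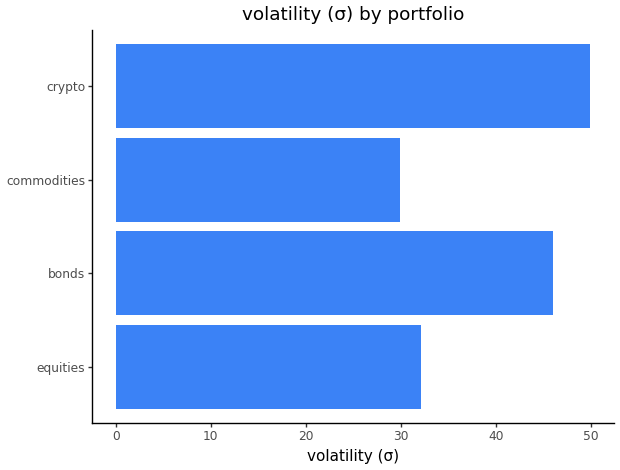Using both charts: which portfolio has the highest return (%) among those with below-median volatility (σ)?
equities

Chart 2 median volatility (σ) ≈ 40; below-median portfolios: equities, commodities. Among those, equities has the highest return (%) (≈ 40).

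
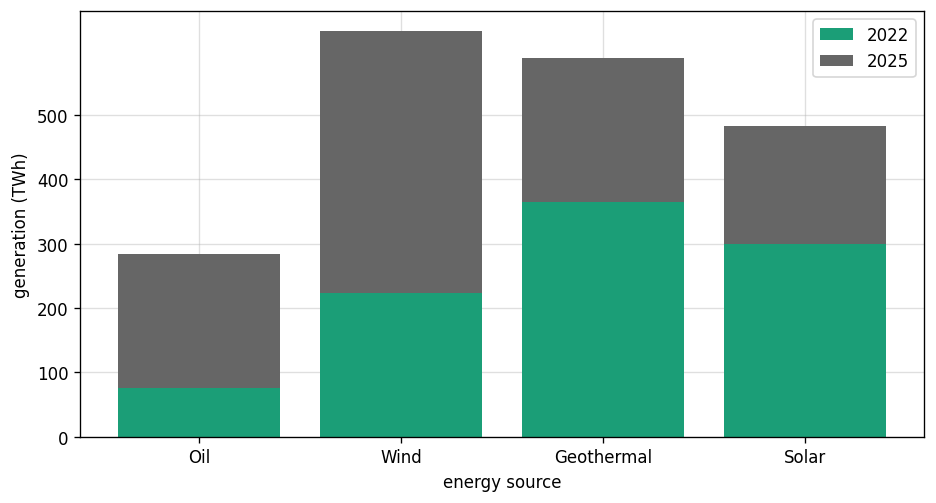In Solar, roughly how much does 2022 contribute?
2022 top ≈ 300, bottom ≈ 0; segment ≈ 300.

≈ 300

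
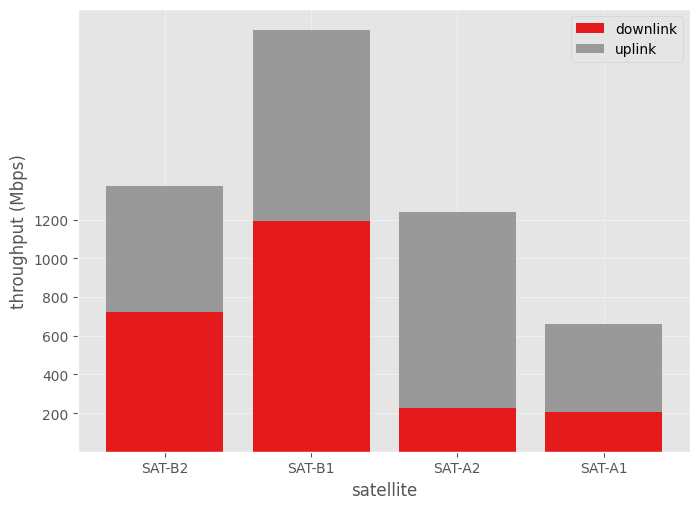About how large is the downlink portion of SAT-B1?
≈ 1200

downlink top ≈ 1200, bottom ≈ 0; segment ≈ 1200.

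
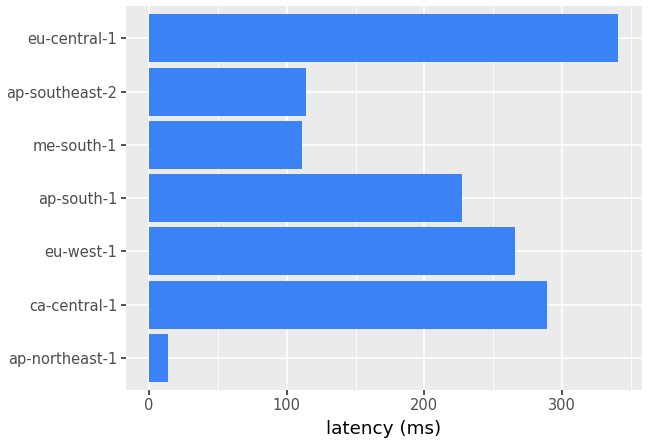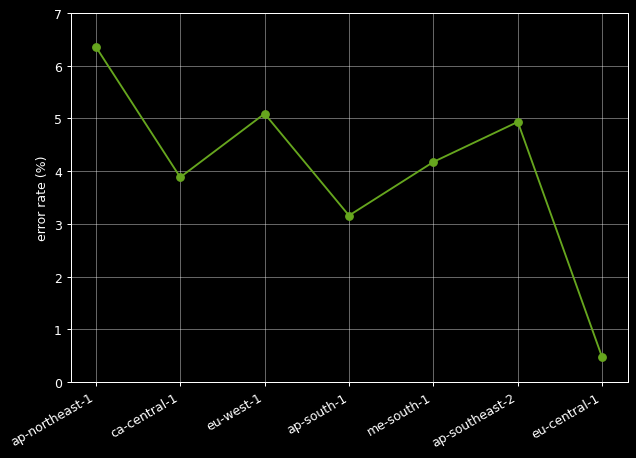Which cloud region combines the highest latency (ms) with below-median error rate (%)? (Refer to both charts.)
eu-central-1

Chart 2 median error rate (%) ≈ 4; below-median cloud regions: ca-central-1, ap-south-1, eu-central-1. Among those, eu-central-1 has the highest latency (ms) (≈ 350).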